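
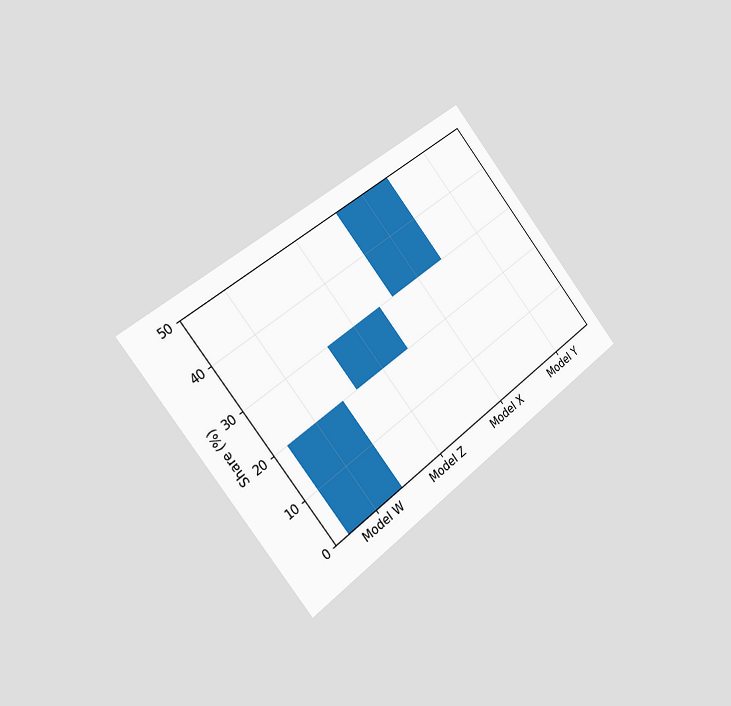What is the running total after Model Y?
The chart is tilted about 39° counter-clockwise and viewed slightly from the left. After Model Y the running total reaches 50%.

50%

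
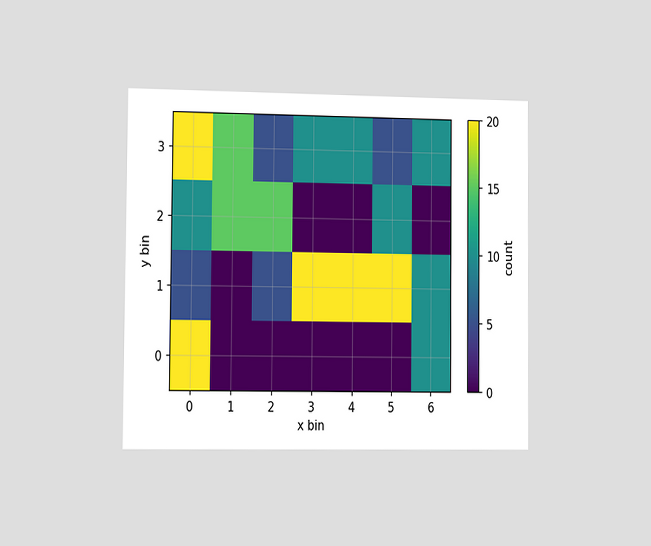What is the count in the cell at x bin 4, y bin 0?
The chart is viewed slightly from the left. Matching the cell (4, 0) against the colorbar gives 0.

0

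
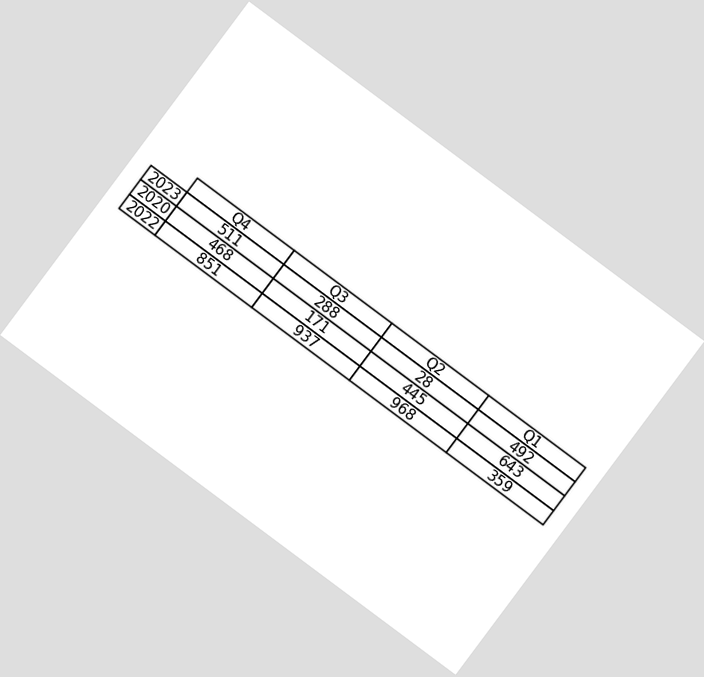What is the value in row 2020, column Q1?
The chart is tilted about 37° clockwise. The (2020, Q1) cell reads 643.

643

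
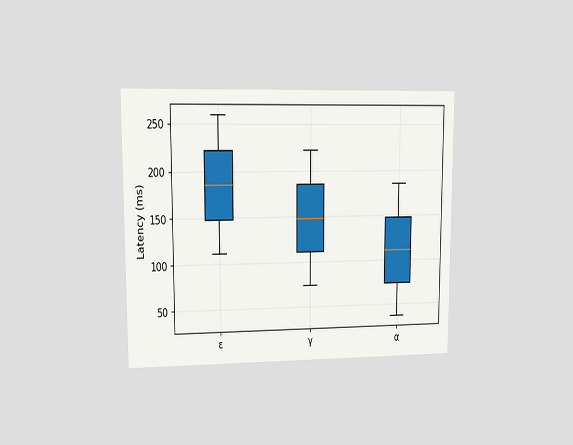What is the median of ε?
The chart is viewed at a slight angle. The median line in the ε box sits at 185ms.

185ms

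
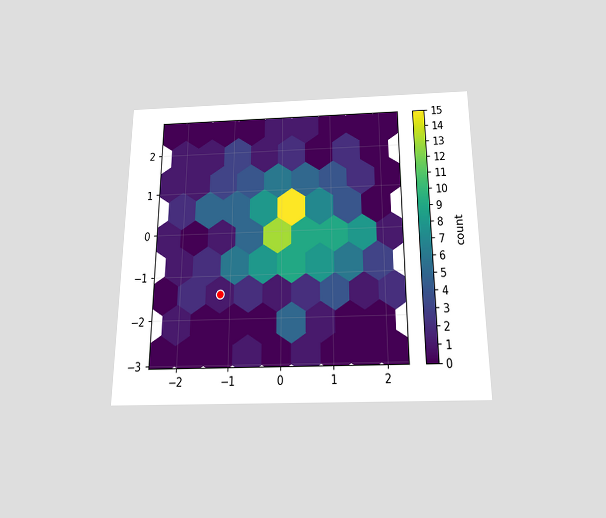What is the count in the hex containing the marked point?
1

The chart is viewed slightly from below. The marked hex reads 1 on the colorbar.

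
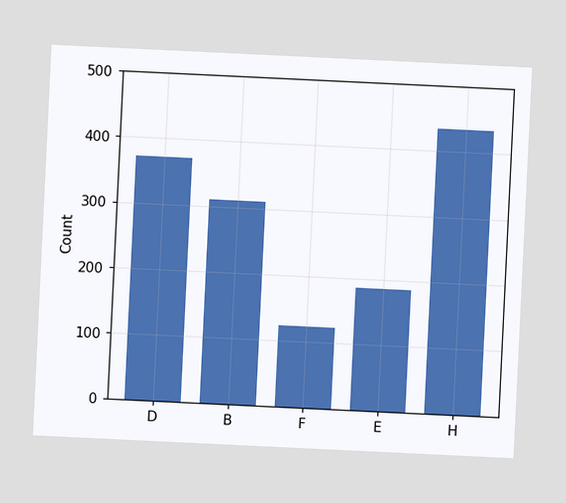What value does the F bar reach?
124

The chart is tilted about 3° clockwise. Reading along the chart's y-axis, the F bar reaches 124.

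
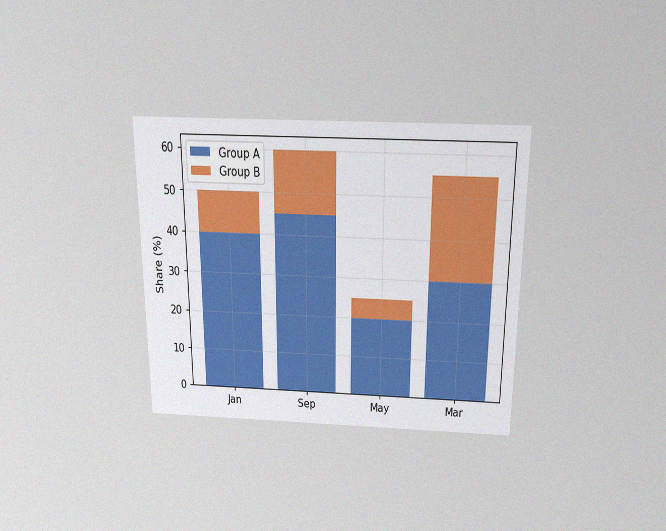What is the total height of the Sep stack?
The chart is viewed slightly from above, with some photo noise. The Sep stack's top reaches 60% on the y-axis.

60%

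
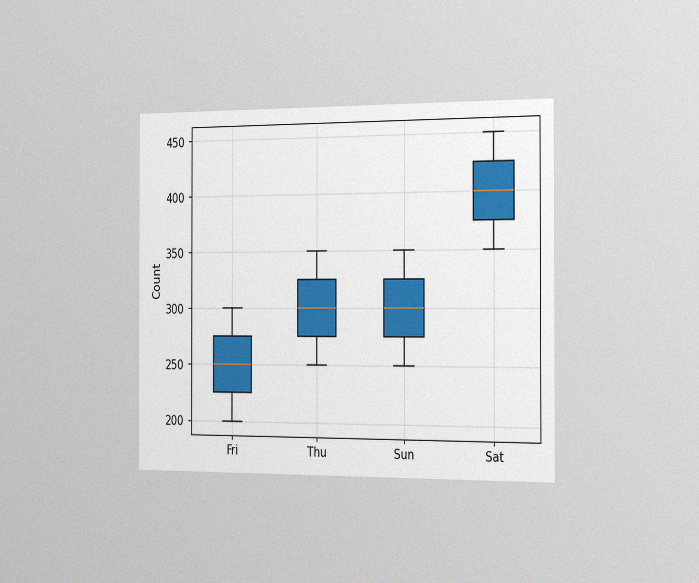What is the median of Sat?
400

The chart is viewed slightly from the right, with some photo noise. The median line in the Sat box sits at 400.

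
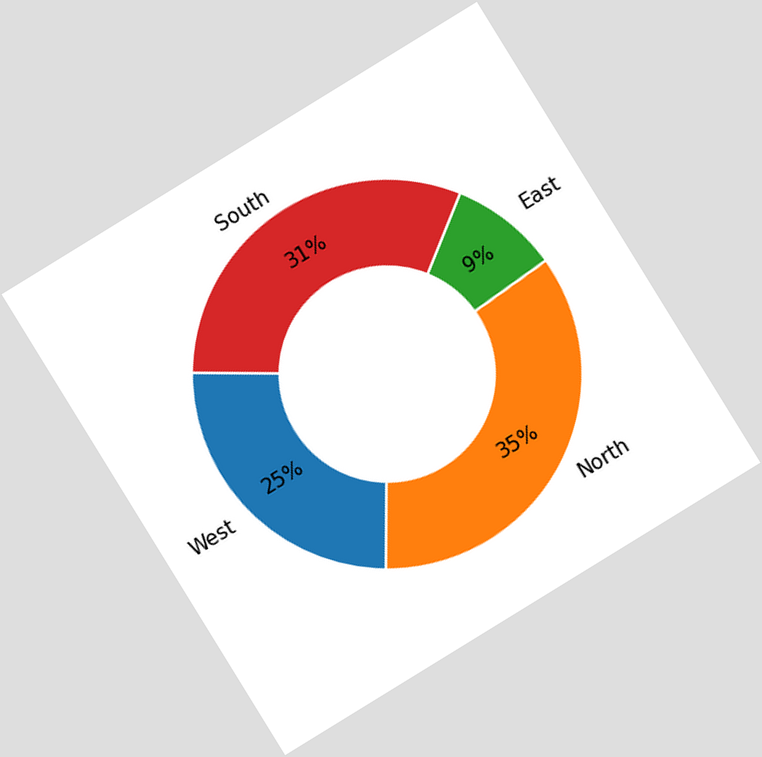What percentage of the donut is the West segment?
25%

The chart is tilted about 32° counter-clockwise. The West segment takes up 25% of the ring.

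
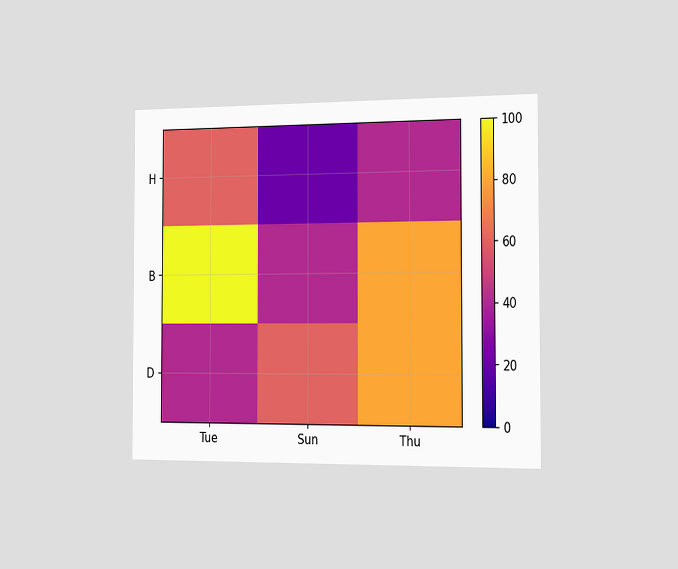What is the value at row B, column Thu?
80

The chart is viewed slightly from the right. Matching cell (B, Thu) against the colorbar gives 80.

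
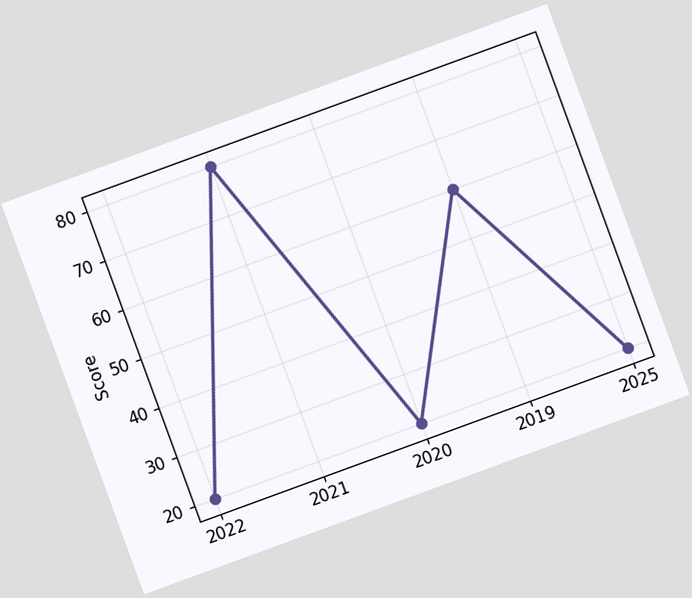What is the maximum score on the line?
The chart is tilted about 20° counter-clockwise. The highest point is at 2021, and reading across to the y-axis gives 80.

80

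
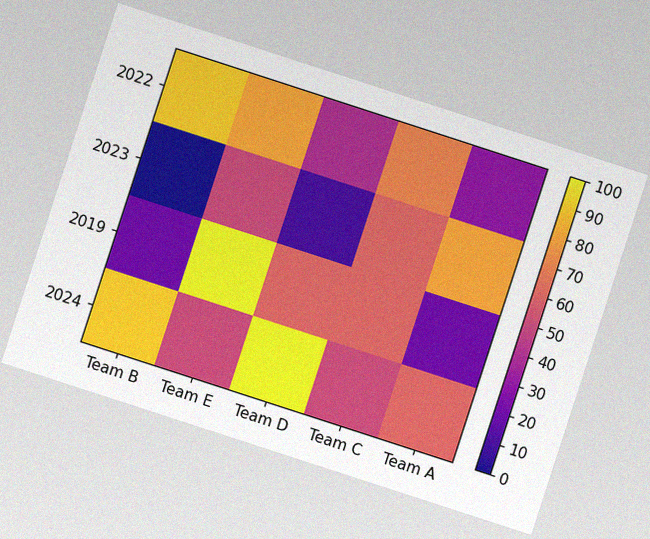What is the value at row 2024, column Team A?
The chart is tilted about 18° clockwise, with some photo noise. Matching cell (2024, Team A) against the colorbar gives 60.

60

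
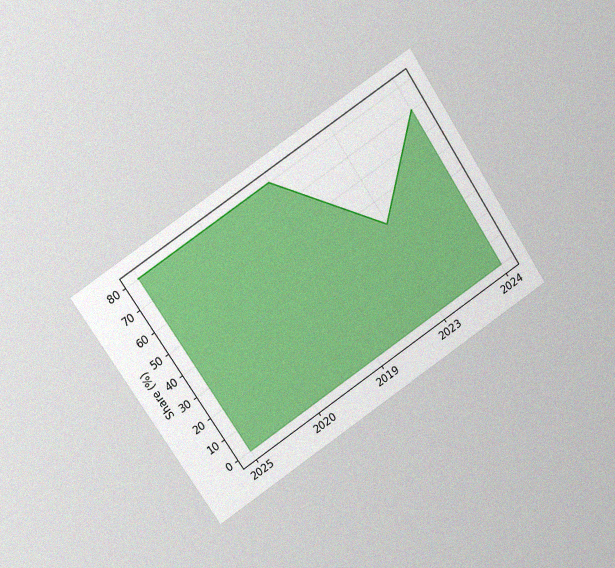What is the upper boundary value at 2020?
80%

The chart is tilted about 33° counter-clockwise and viewed at a slight angle, with some photo noise. At 2020 the upper boundary is at 80%.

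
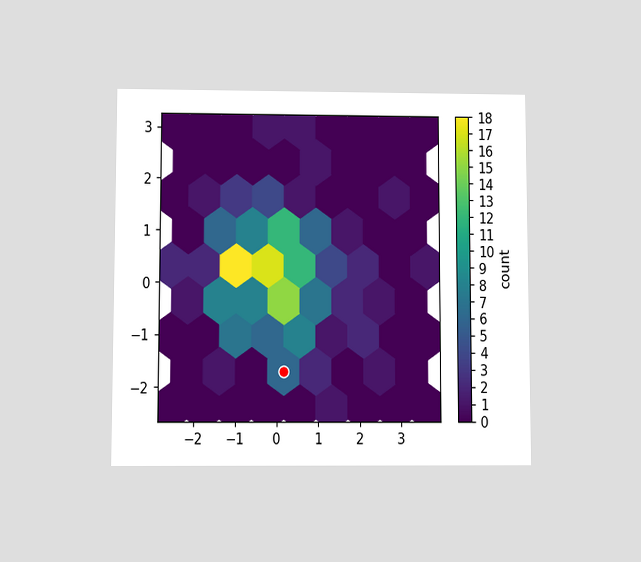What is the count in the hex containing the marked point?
The chart is viewed slightly from below. The marked hex reads 6 on the colorbar.

6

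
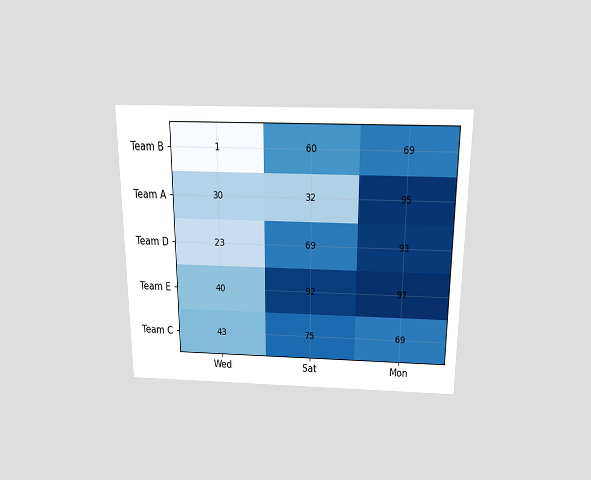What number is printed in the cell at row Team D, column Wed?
The chart is viewed slightly from above. The (Team D, Wed) cell reads 23.

23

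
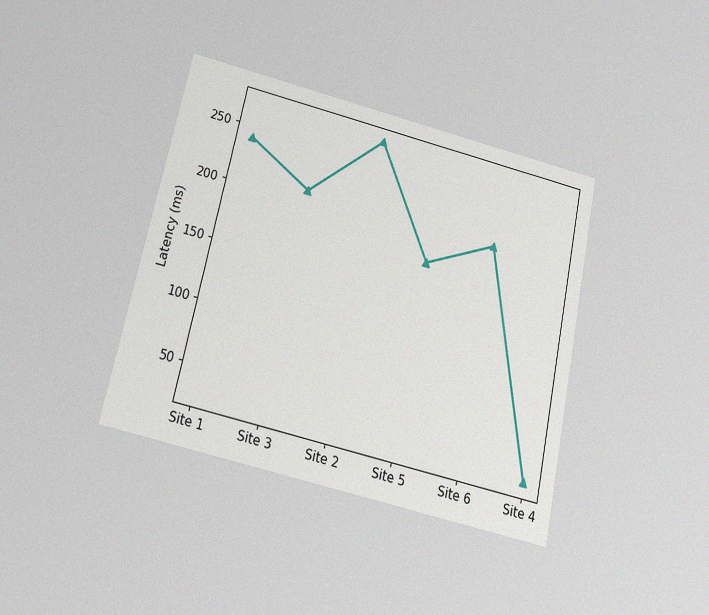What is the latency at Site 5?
180ms

The chart is tilted about 12° clockwise and viewed slightly from below, with some photo noise. At Site 5, the line is at 180ms.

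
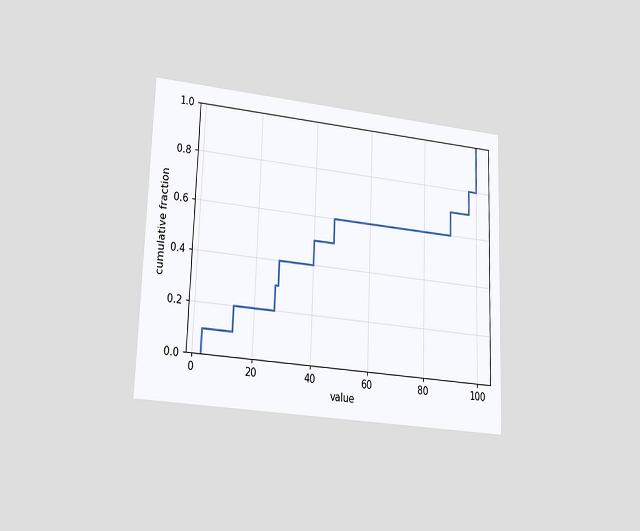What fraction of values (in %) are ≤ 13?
The chart is viewed at a slight angle. At x=13 the ECDF step is at 20%.

20%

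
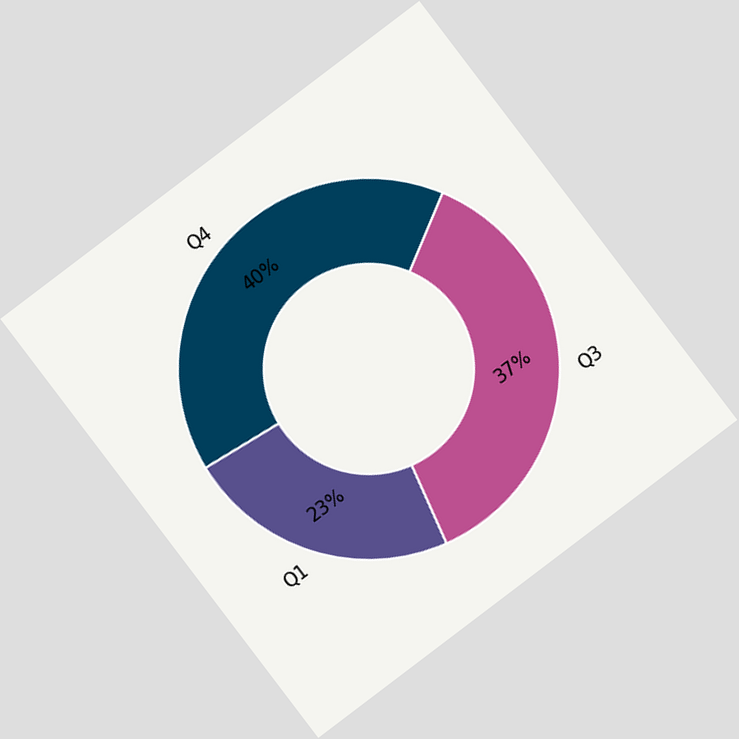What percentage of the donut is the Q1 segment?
23%

The chart is tilted about 37° counter-clockwise. The Q1 segment takes up 23% of the ring.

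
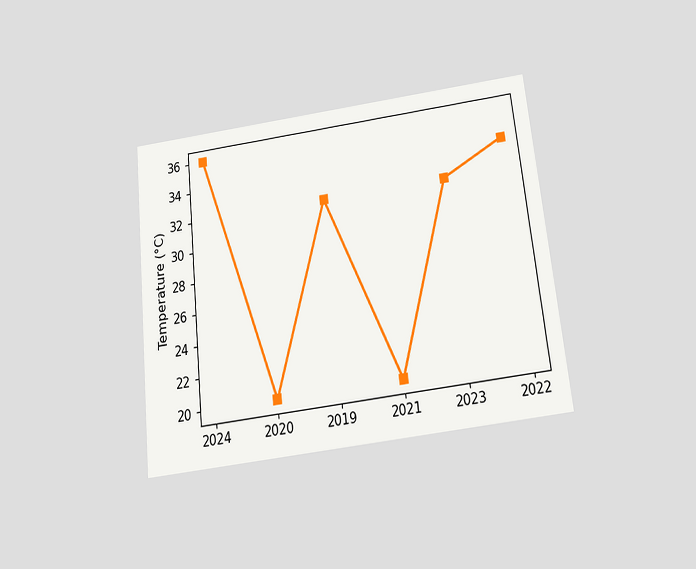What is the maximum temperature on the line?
The chart is tilted about 6° counter-clockwise and viewed slightly from below. The highest point is at 2024, and reading across to the y-axis gives 36°C.

36°C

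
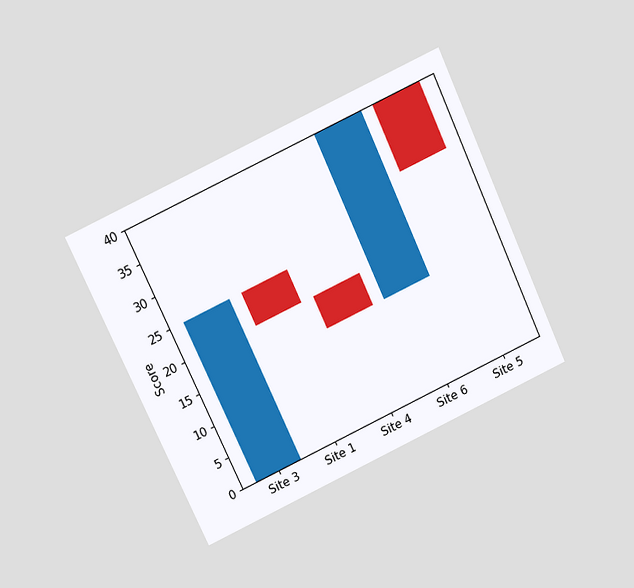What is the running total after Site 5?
The chart is tilted about 25° counter-clockwise and viewed slightly from above. After Site 5 the running total reaches 30.

30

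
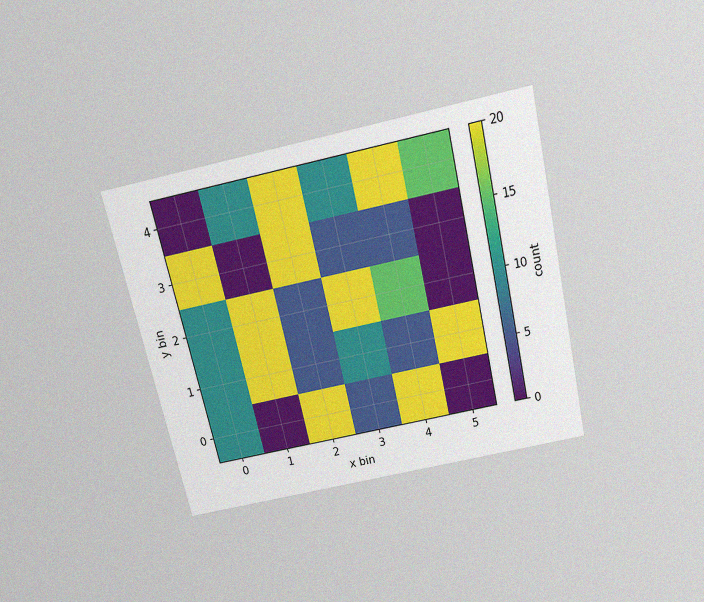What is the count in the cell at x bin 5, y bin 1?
The chart is tilted about 13° counter-clockwise and viewed slightly from above, with some photo noise. Matching the cell (5, 1) against the colorbar gives 20.

20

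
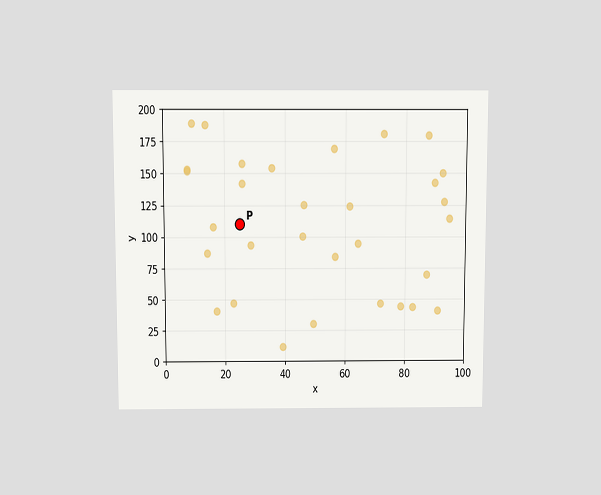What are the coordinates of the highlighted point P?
(25, 110)

The chart is viewed slightly from above. Following the gridlines from P to each axis, P sits at (25, 110).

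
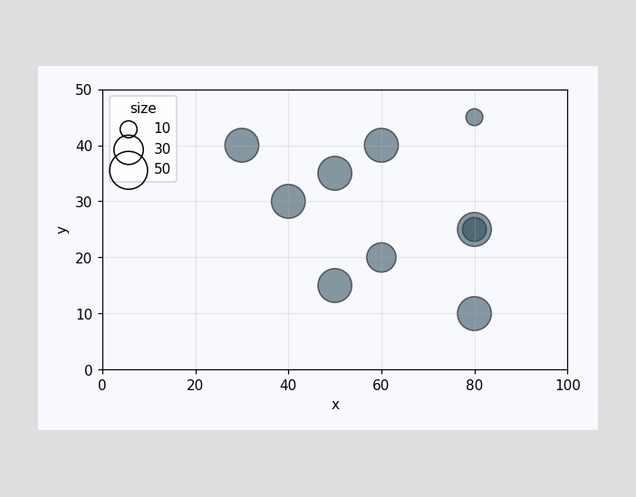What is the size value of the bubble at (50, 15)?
Matching the bubble at (50, 15) against the size legend gives 40.

40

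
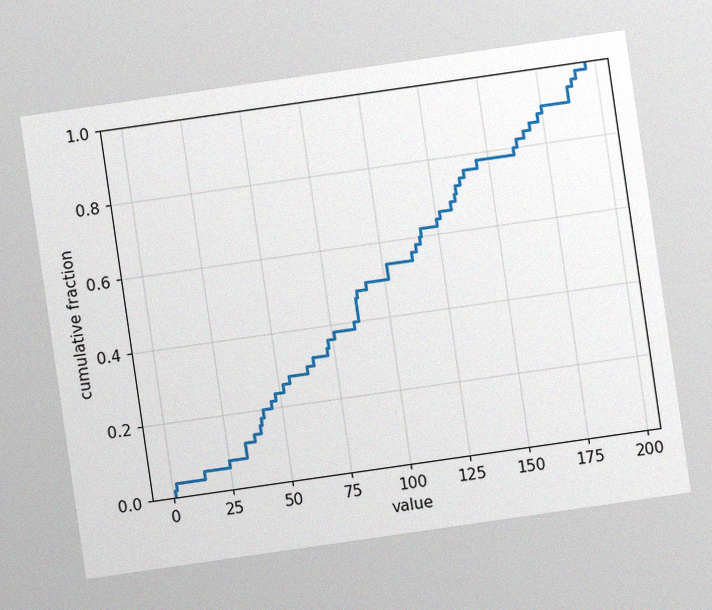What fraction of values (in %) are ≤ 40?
16%

The chart is tilted about 8° counter-clockwise, with some photo noise. At x=40 the ECDF step is at 16%.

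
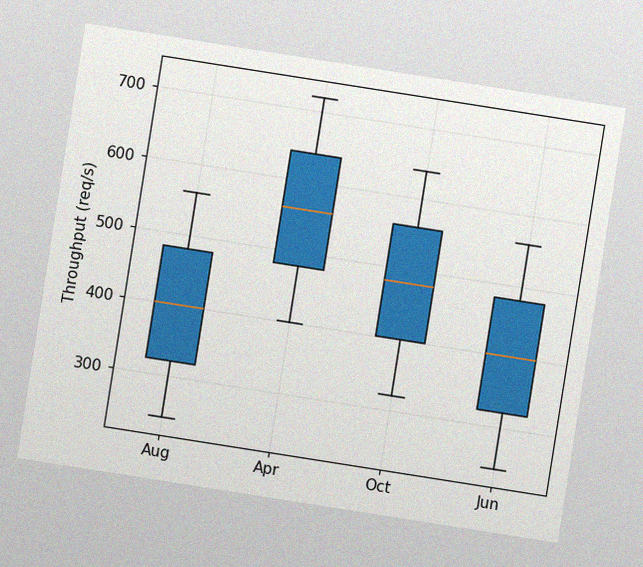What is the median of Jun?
The chart is tilted about 9° clockwise, with some photo noise. The median line in the Jun box sits at 400req/s.

400req/s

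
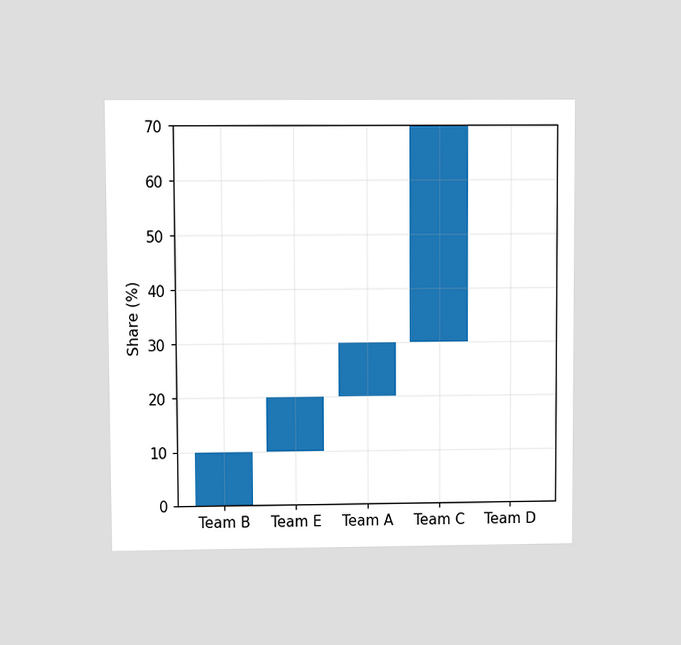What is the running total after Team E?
The chart is viewed at a slight angle. After Team E the running total reaches 20%.

20%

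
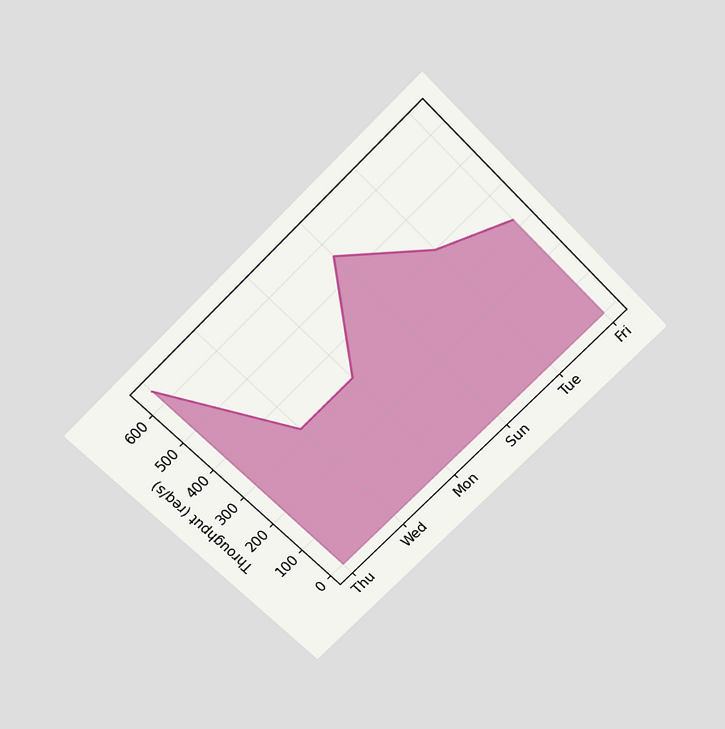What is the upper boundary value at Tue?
The chart is tilted about 45° counter-clockwise and viewed slightly from above. At Tue the upper boundary is at 400req/s.

400req/s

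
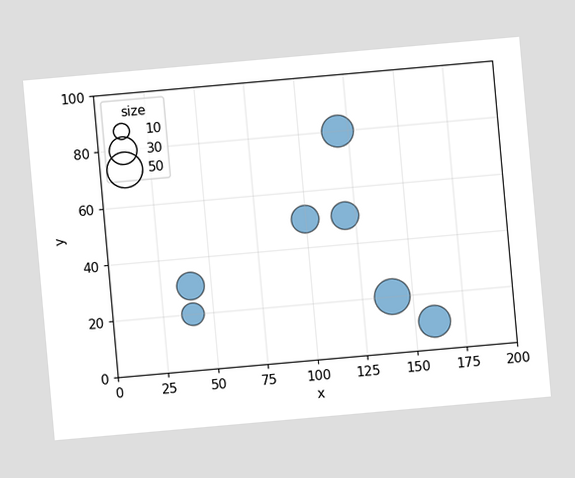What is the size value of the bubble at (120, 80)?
40

The chart is tilted about 5° counter-clockwise. Matching the bubble at (120, 80) against the size legend gives 40.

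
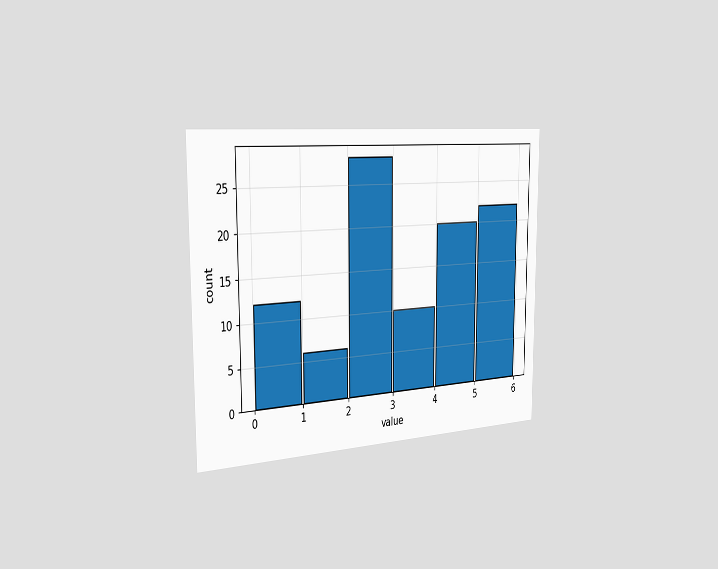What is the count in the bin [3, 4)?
10

The chart is viewed slightly from the left. The [3, 4) bin has height 10.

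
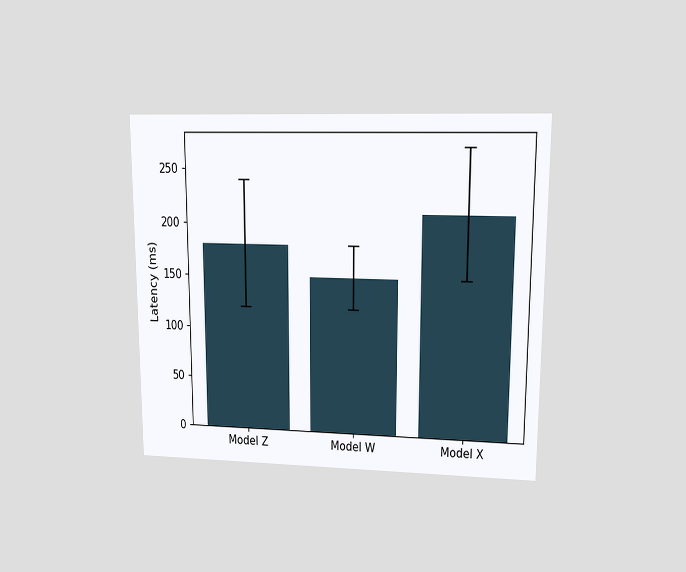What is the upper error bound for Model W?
The chart is viewed at a slight angle. The Model W bar's upper whisker reaches 180ms.

180ms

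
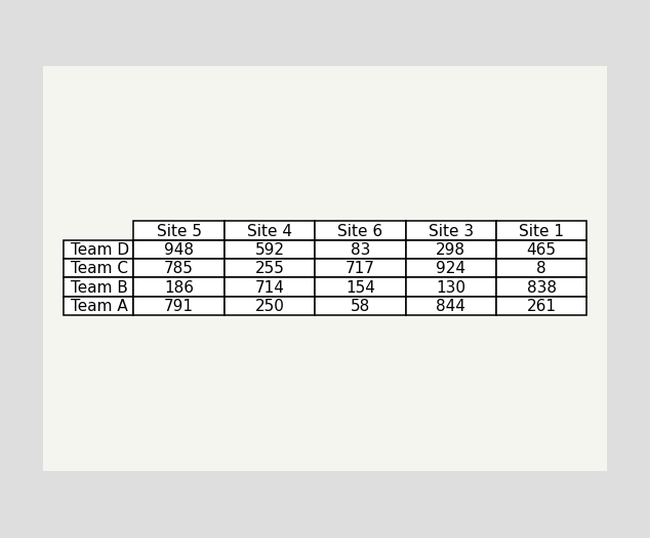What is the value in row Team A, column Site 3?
The (Team A, Site 3) cell reads 844.

844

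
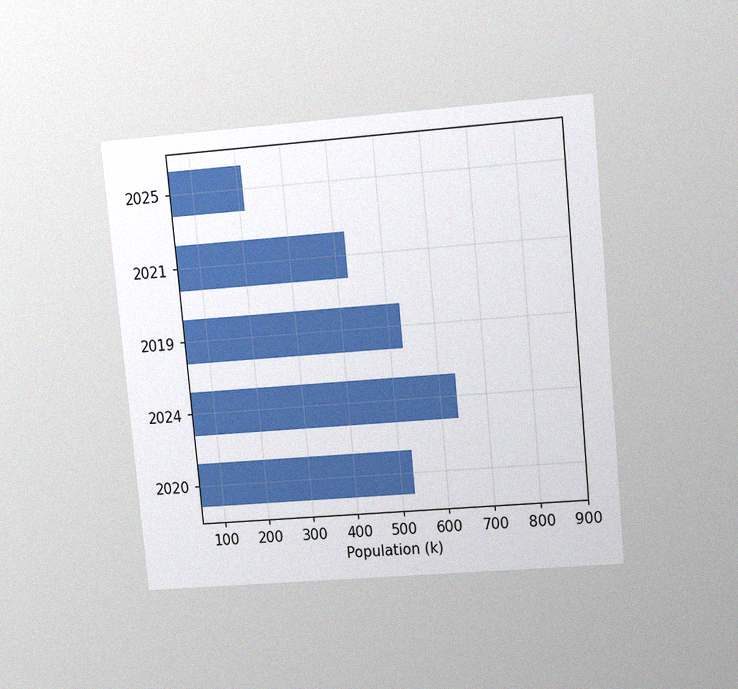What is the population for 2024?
The chart is tilted about 5° counter-clockwise and viewed at a slight angle, with some photo noise. Reading along the chart's x-axis, the 2024 bar reaches 636k.

636k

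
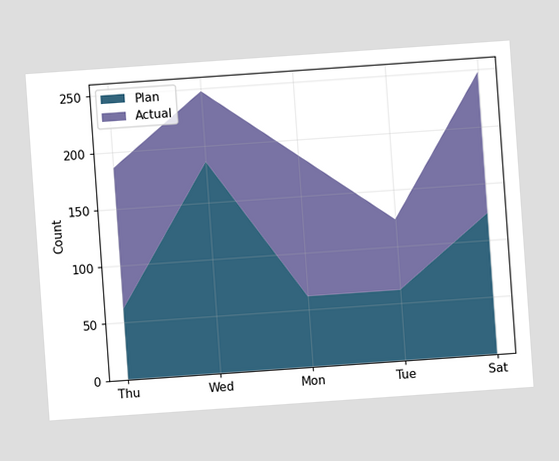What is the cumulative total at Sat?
The chart is tilted about 4° counter-clockwise. The stacked total at Sat reaches 248.

248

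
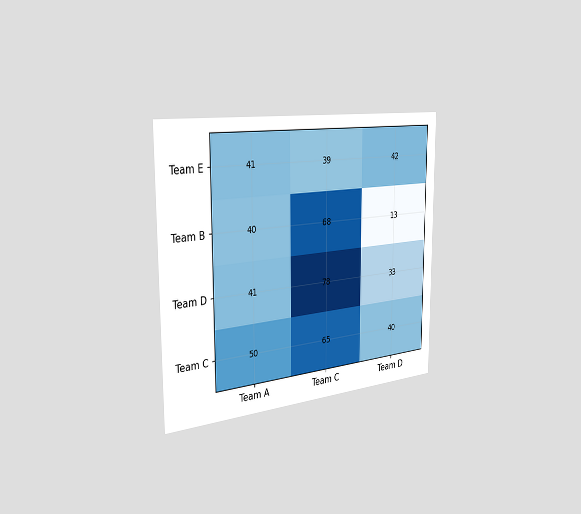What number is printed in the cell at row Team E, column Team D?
42

The chart is viewed slightly from the left. The (Team E, Team D) cell reads 42.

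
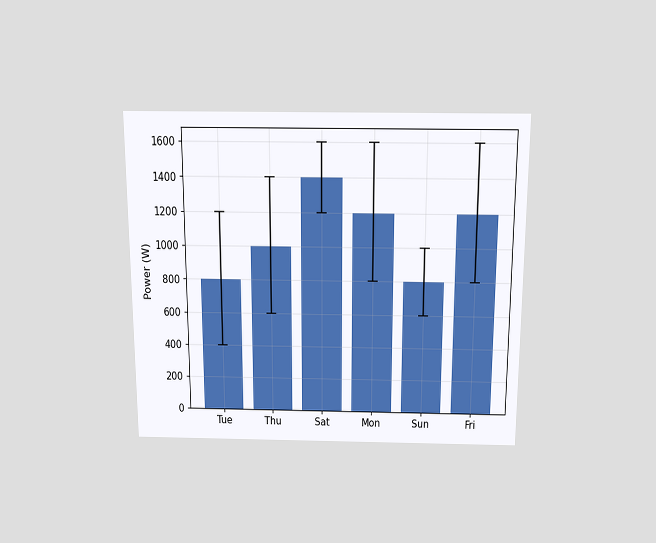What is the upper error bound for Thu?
1400W

The chart is viewed slightly from above. The Thu bar's upper whisker reaches 1400W.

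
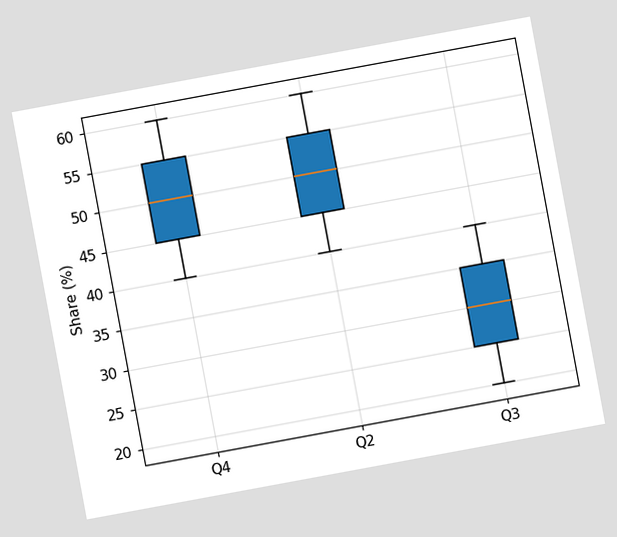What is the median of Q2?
The chart is tilted about 10° counter-clockwise. The median line in the Q2 box sits at 50%.

50%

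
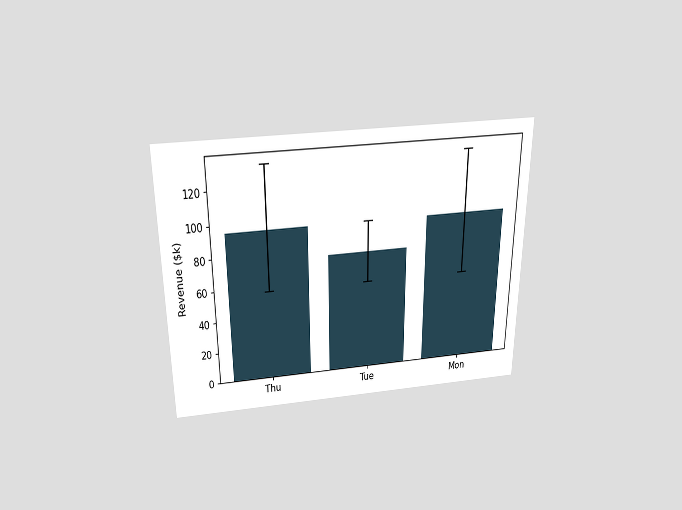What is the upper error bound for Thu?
The chart is viewed slightly from above. The Thu bar's upper whisker reaches $133k.

$133k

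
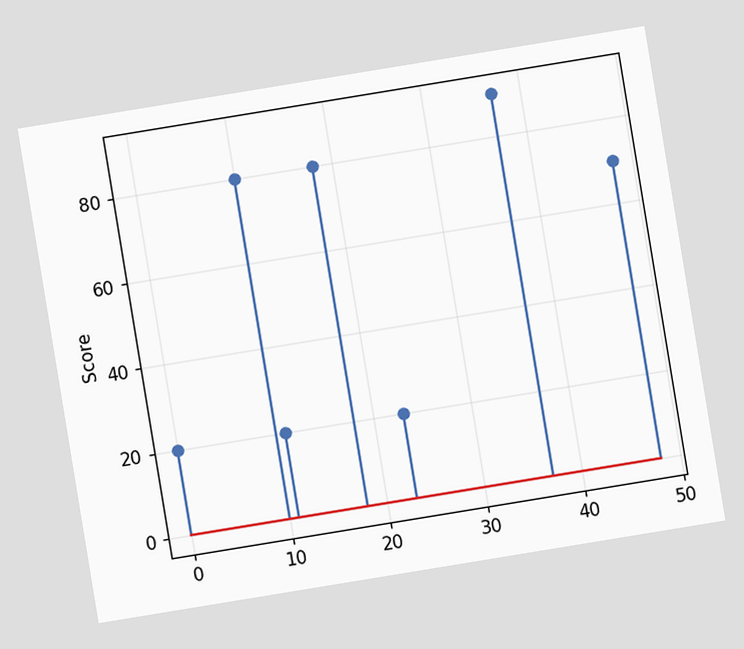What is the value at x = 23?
20

The chart is tilted about 9° counter-clockwise. The stem at x=23 reaches 20.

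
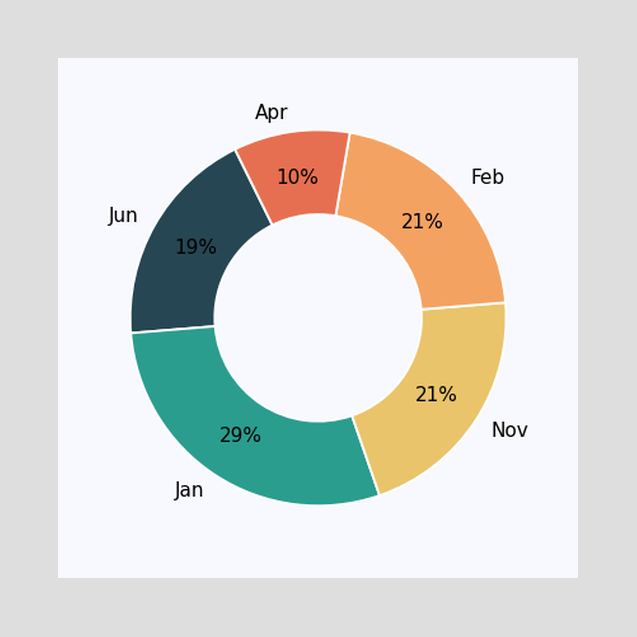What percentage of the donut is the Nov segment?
21%

The Nov segment takes up 21% of the ring.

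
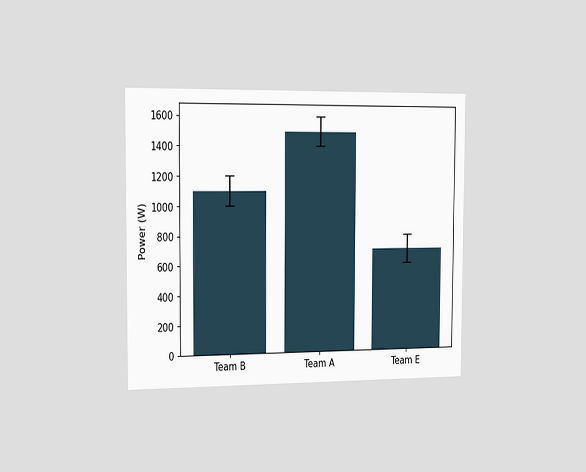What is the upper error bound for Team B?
The chart is viewed slightly from the left. The Team B bar's upper whisker reaches 1200W.

1200W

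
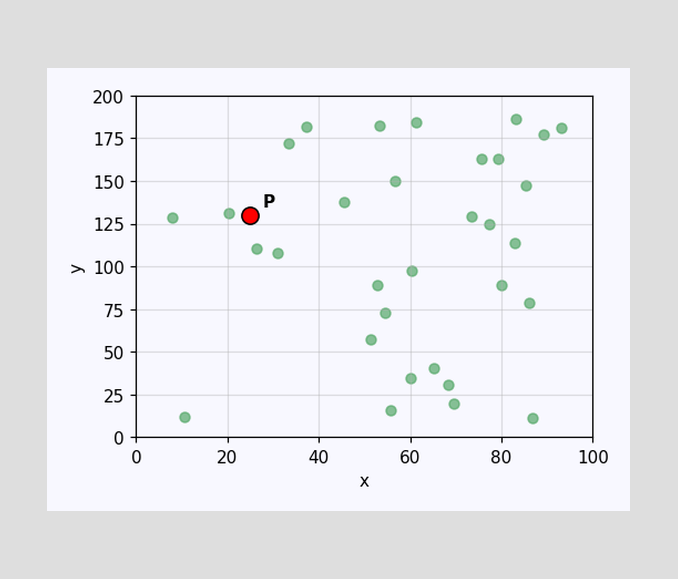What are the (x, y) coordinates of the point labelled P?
(25, 130)

Following the gridlines from P to each axis, P sits at (25, 130).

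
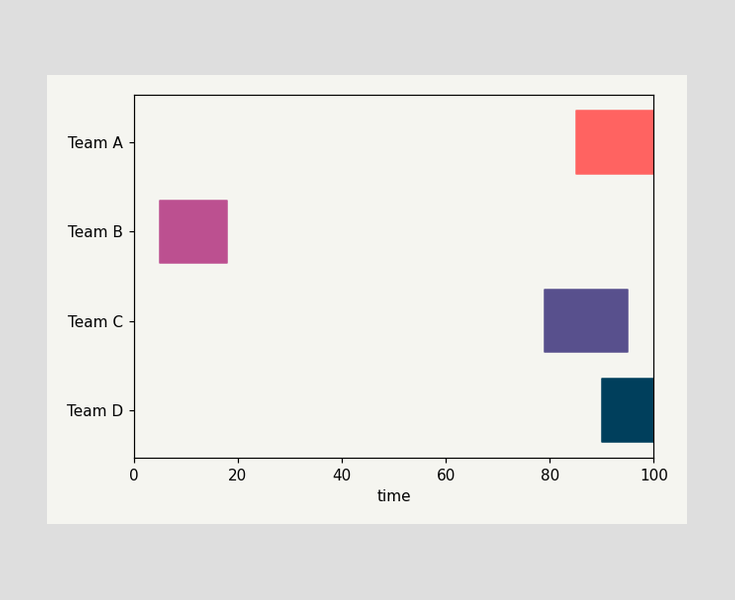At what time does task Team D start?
90

The Team D bar begins at t=90.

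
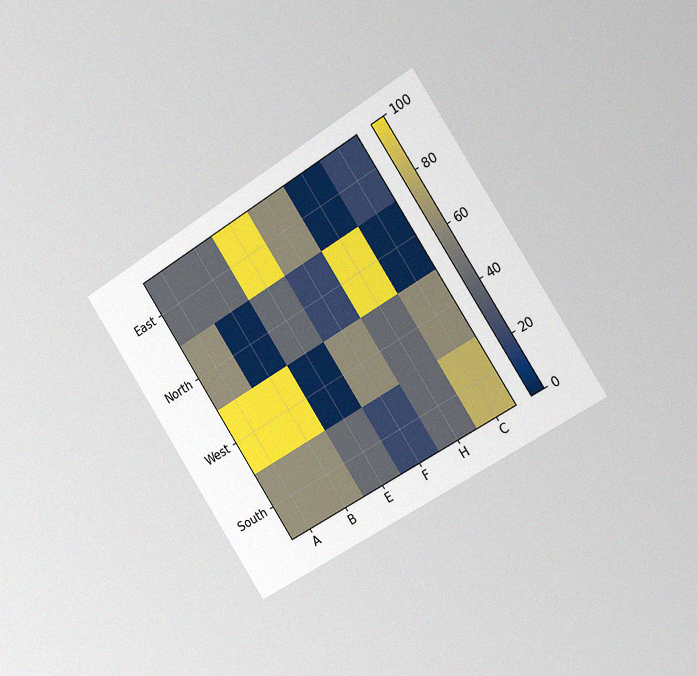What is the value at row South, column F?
The chart is tilted about 33° counter-clockwise and viewed slightly from the right, with some photo noise. Matching cell (South, F) against the colorbar gives 20.

20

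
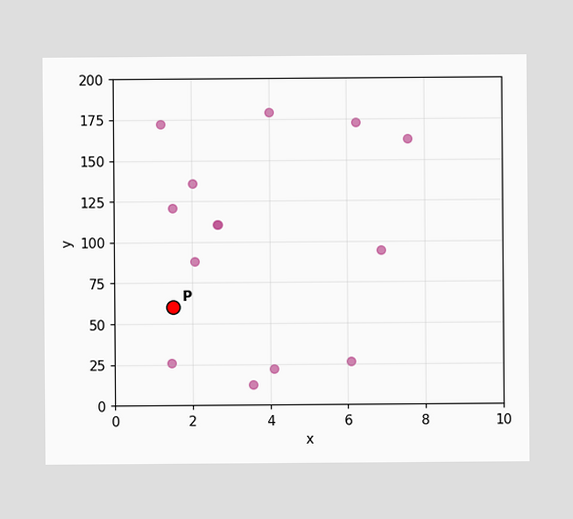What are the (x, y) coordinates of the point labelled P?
Following the gridlines from P to each axis, P sits at (1.5, 60).

(1.5, 60)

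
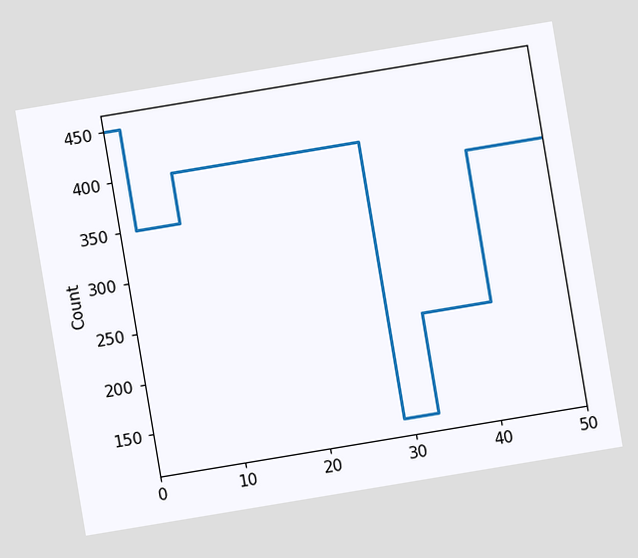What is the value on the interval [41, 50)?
The chart is tilted about 9° counter-clockwise. On [41, 50) the step sits at 375.

375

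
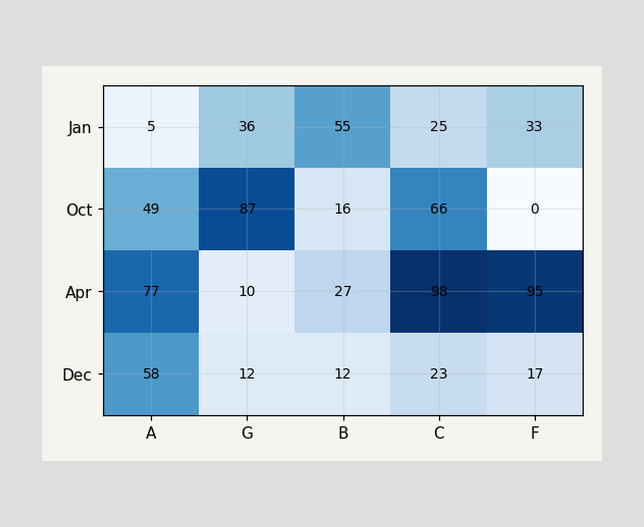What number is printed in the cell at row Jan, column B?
The (Jan, B) cell reads 55.

55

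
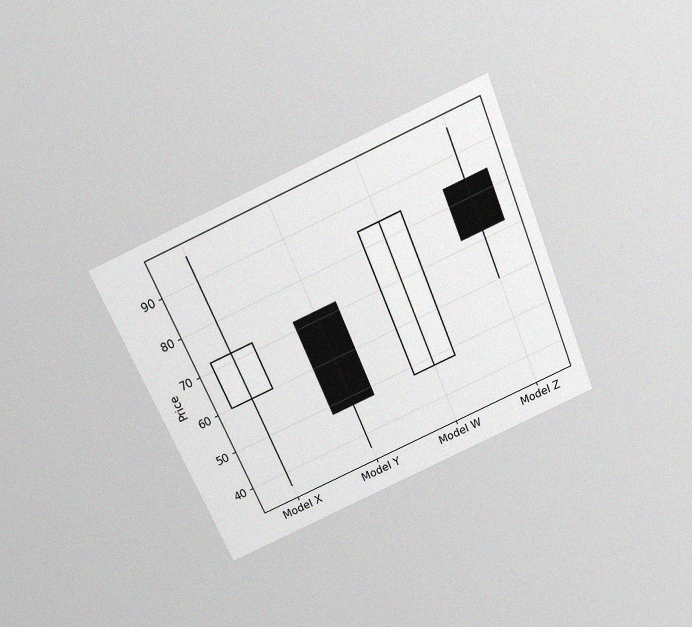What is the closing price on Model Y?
48

The chart is tilted about 23° counter-clockwise and viewed slightly from above, with some photo noise. The Model Y candle closes at 48.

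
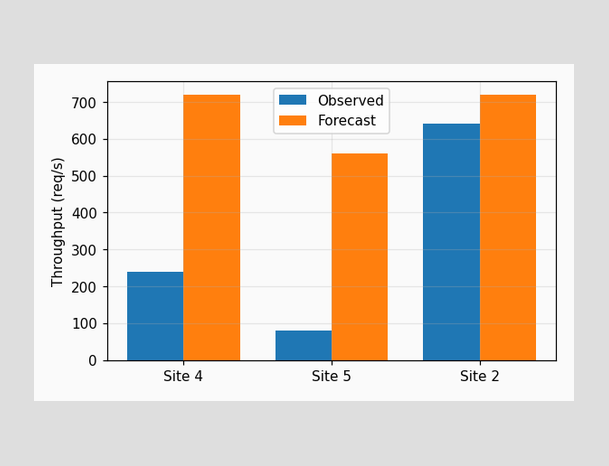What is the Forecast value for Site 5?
The Forecast bar at Site 5 reaches 560req/s on the y-axis.

560req/s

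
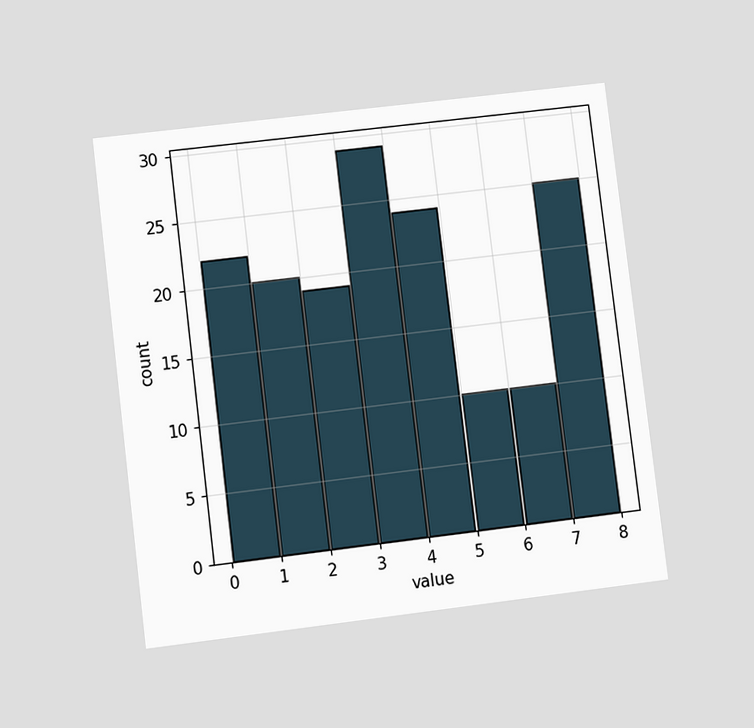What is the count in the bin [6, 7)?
10

The chart is tilted about 7° counter-clockwise and viewed at a slight angle. The [6, 7) bin has height 10.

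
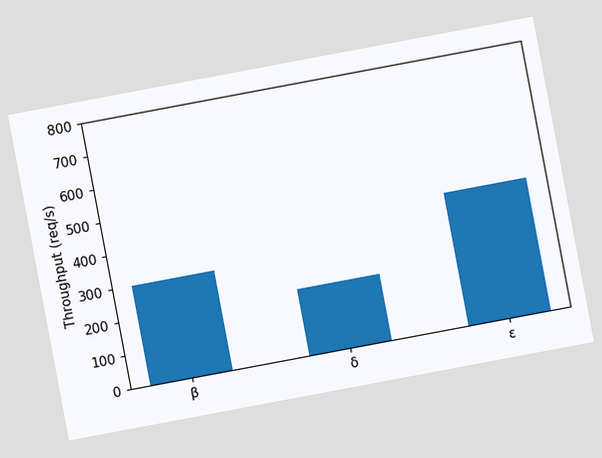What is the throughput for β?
The chart is tilted about 11° counter-clockwise. Reading along the chart's y-axis, the β bar reaches 300req/s.

300req/s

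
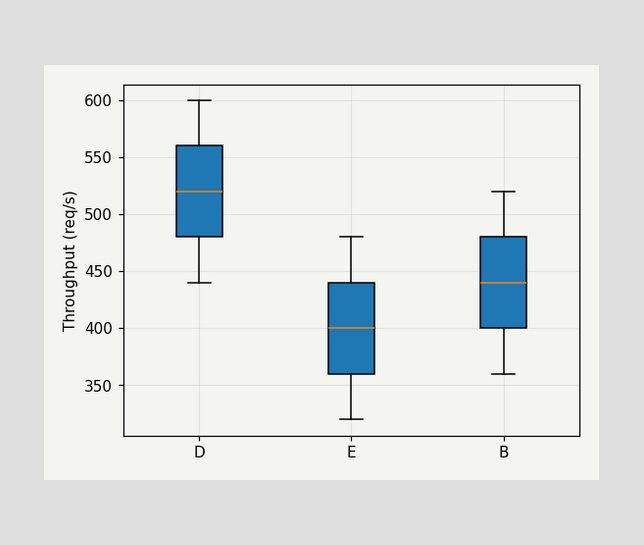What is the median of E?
The median line in the E box sits at 400req/s.

400req/s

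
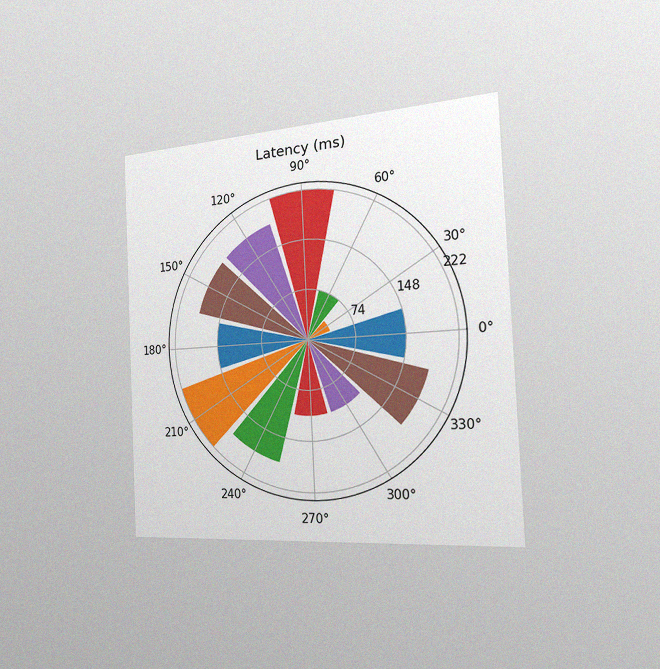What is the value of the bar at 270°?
The chart is tilted about 3° counter-clockwise and viewed slightly from the right, with some photo noise. The bar at 270° reaches 111ms on the radial axis.

111ms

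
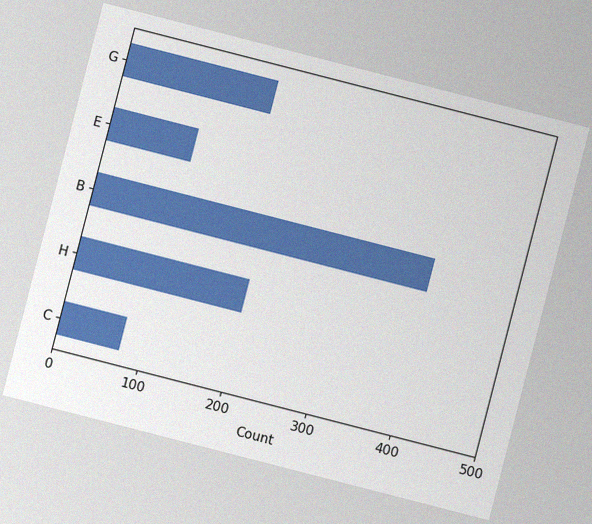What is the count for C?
75

The chart is tilted about 14° clockwise, with some photo noise. Reading along the chart's x-axis, the C bar reaches 75.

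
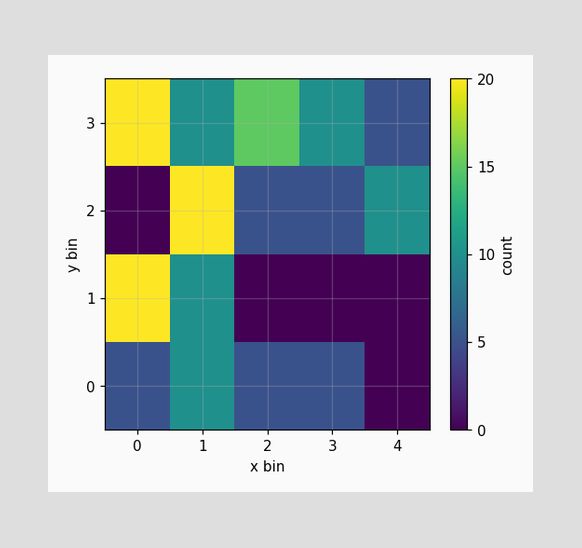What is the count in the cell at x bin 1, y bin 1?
Matching the cell (1, 1) against the colorbar gives 10.

10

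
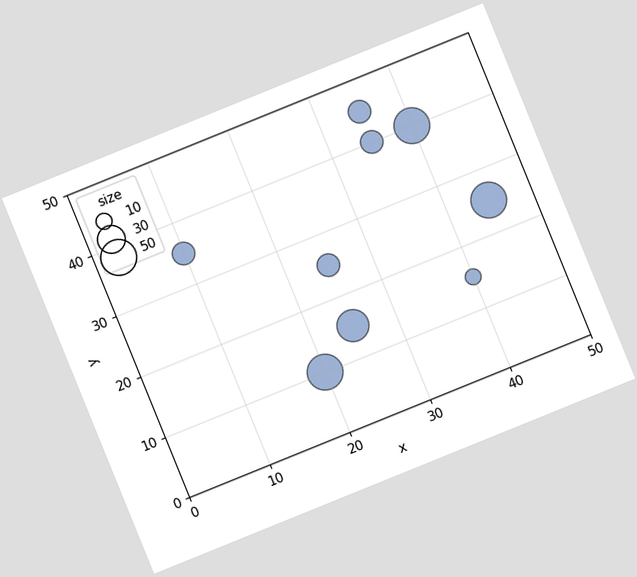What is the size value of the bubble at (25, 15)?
The chart is tilted about 22° counter-clockwise. Matching the bubble at (25, 15) against the size legend gives 40.

40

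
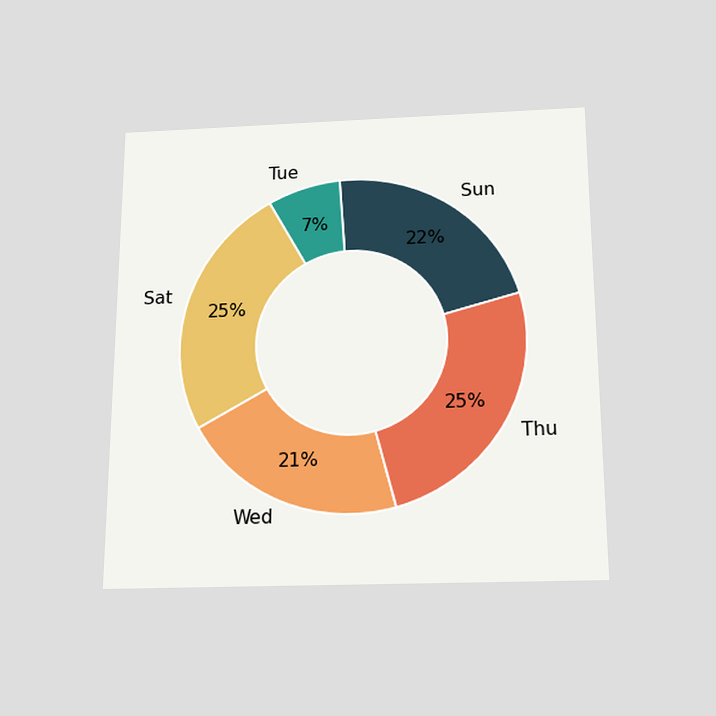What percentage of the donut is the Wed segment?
21%

The chart is viewed slightly from below. The Wed segment takes up 21% of the ring.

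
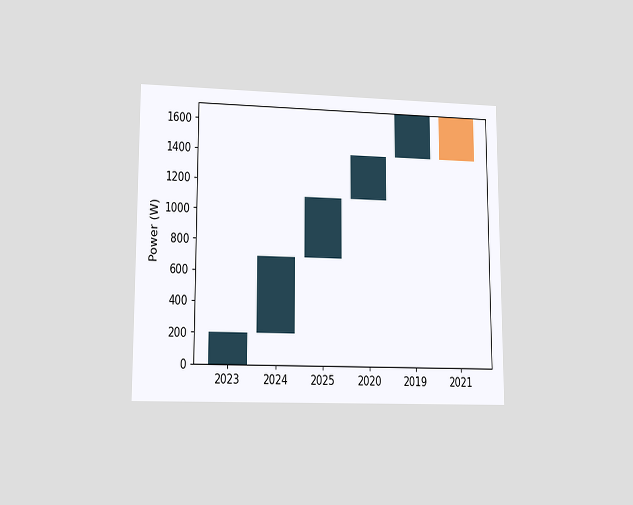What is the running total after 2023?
The chart is viewed at a slight angle. After 2023 the running total reaches 200W.

200W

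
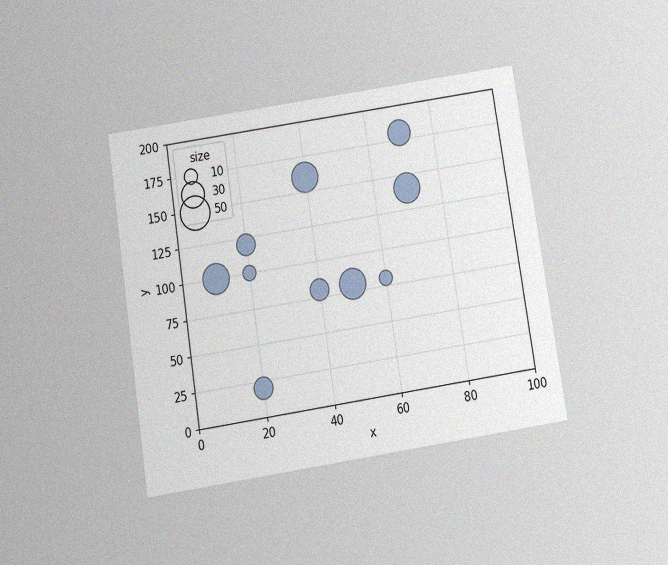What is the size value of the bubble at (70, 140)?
40

The chart is tilted about 9° counter-clockwise and viewed slightly from below, with some photo noise. Matching the bubble at (70, 140) against the size legend gives 40.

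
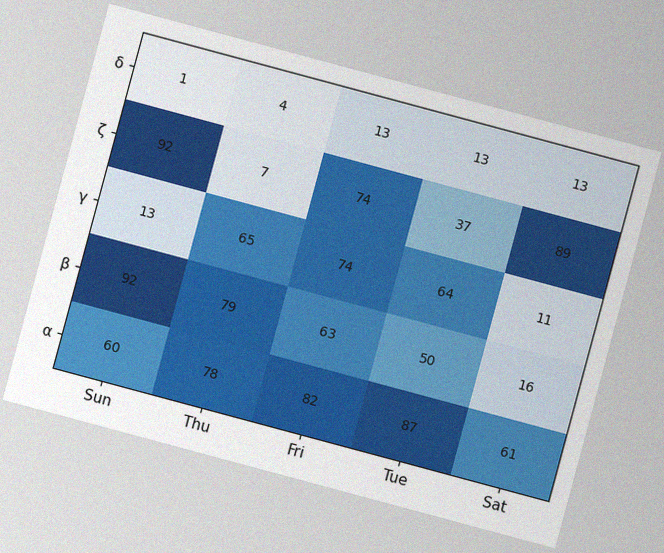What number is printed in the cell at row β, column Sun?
92

The chart is tilted about 15° clockwise, with some photo noise. The (β, Sun) cell reads 92.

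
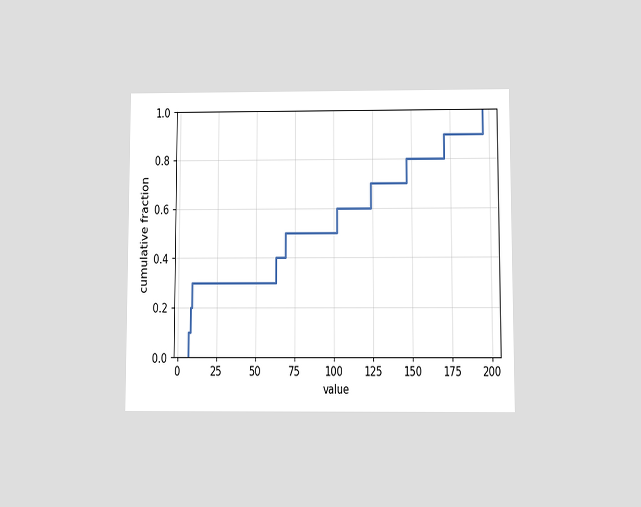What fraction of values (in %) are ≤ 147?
The chart is viewed slightly from below. At x=147 the ECDF step is at 80%.

80%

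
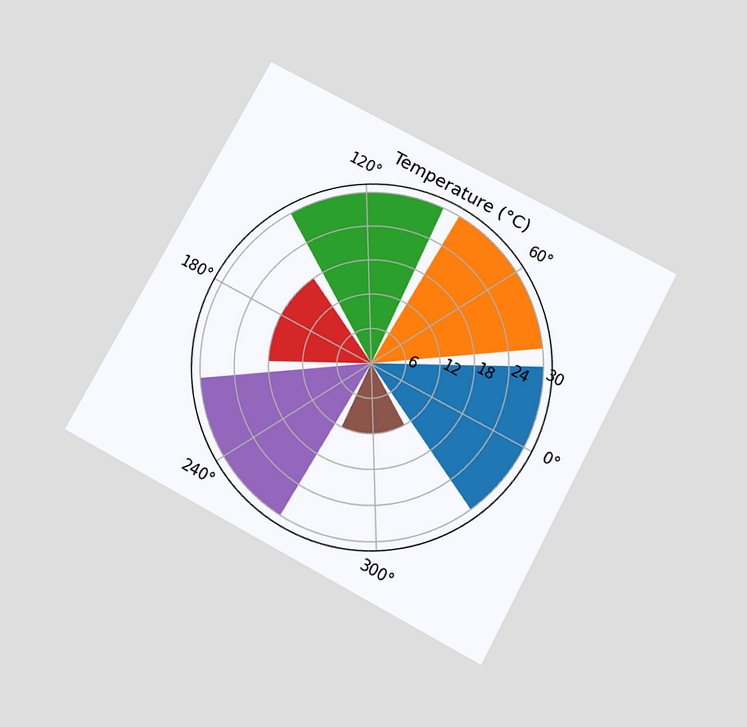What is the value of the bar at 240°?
30°C

The chart is tilted about 28° clockwise and viewed slightly from below. The bar at 240° reaches 30°C on the radial axis.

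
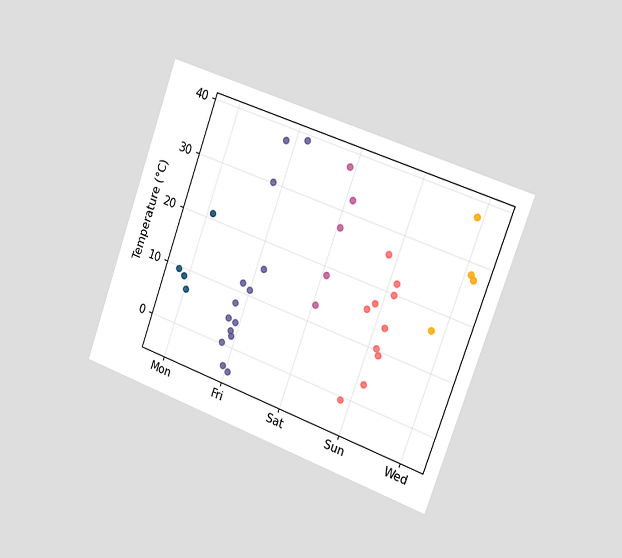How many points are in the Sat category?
5

The chart is tilted about 20° clockwise and viewed slightly from the right. Counting the markers in the Sat column gives 5.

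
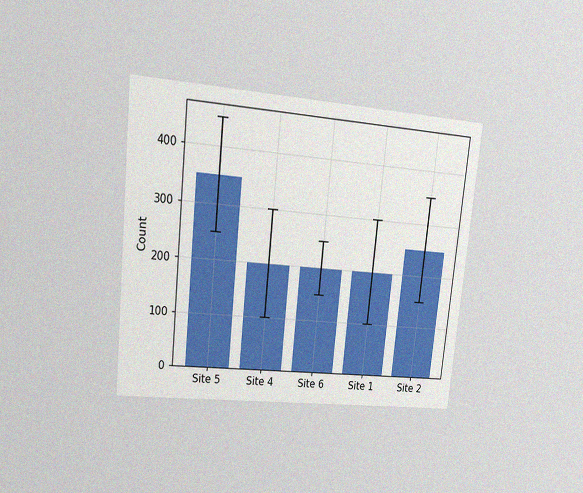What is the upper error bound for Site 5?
450

The chart is tilted about 6° clockwise and viewed at a slight angle, with some photo noise. The Site 5 bar's upper whisker reaches 450.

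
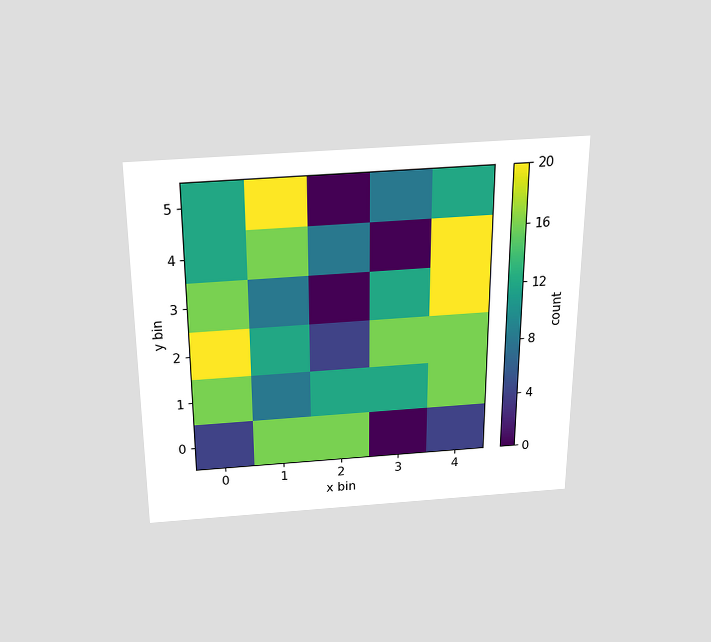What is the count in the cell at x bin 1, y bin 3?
8

The chart is viewed slightly from above. Matching the cell (1, 3) against the colorbar gives 8.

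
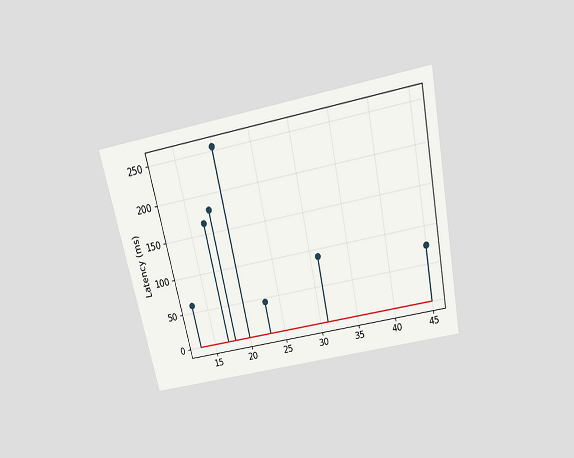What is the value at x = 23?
The chart is tilted about 12° counter-clockwise and viewed slightly from above. The stem at x=23 reaches 45ms.

45ms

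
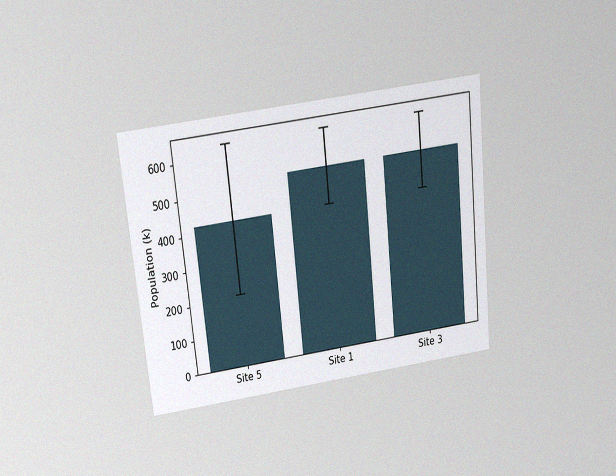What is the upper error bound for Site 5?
636k

The chart is tilted about 6° counter-clockwise and viewed slightly from above, with some photo noise. The Site 5 bar's upper whisker reaches 636k.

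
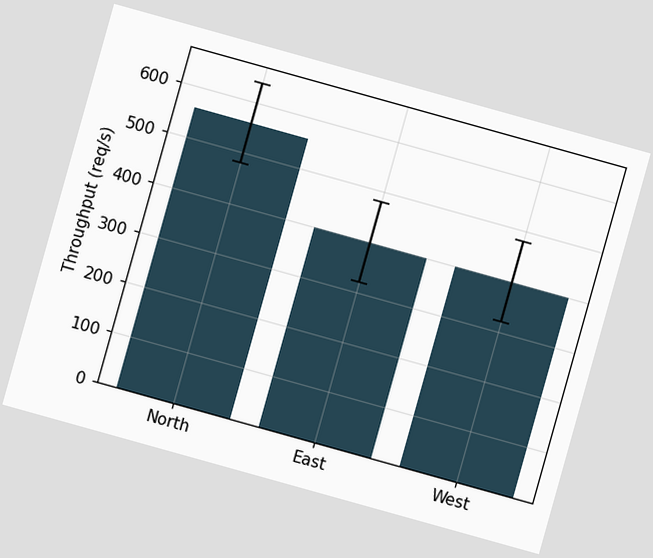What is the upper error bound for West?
The chart is tilted about 16° clockwise. The West bar's upper whisker reaches 480req/s.

480req/s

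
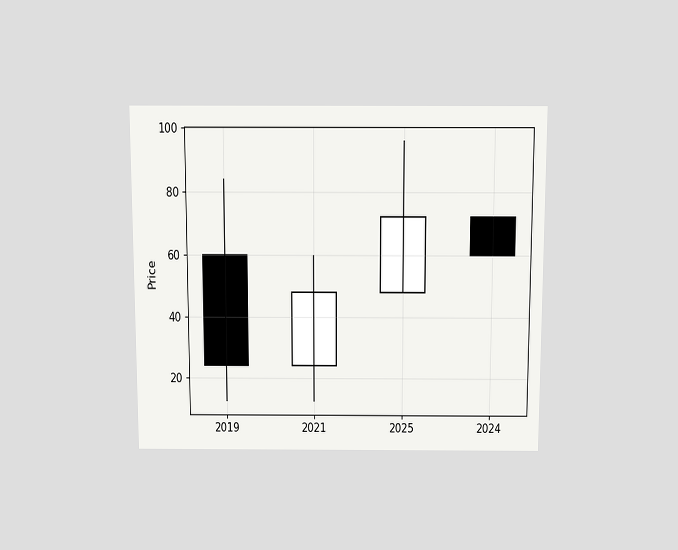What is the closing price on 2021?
48

The chart is viewed slightly from above. The 2021 candle closes at 48.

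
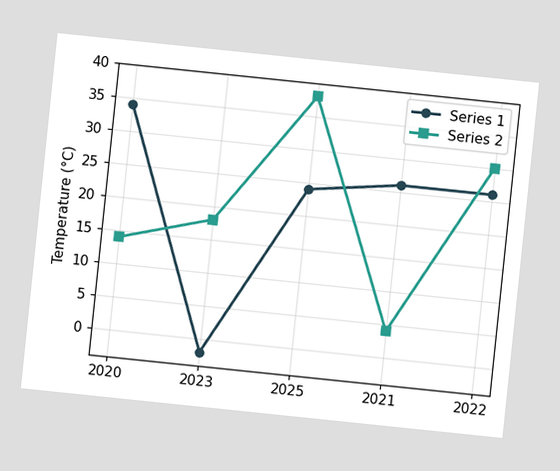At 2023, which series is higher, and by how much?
The chart is tilted about 6° clockwise. At 2023, Series 2 sits above the other line by 20°C.

Series 2, by 20°C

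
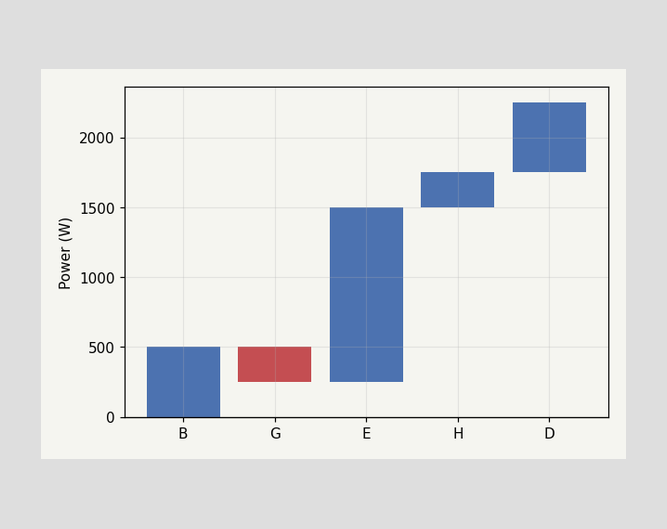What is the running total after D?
After D the running total reaches 2250W.

2250W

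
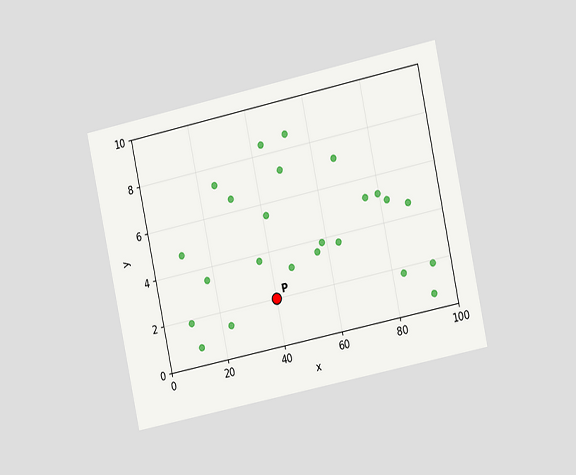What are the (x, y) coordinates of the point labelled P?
(40, 2)

The chart is tilted about 12° counter-clockwise and viewed slightly from the right. Following the gridlines from P to each axis, P sits at (40, 2).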